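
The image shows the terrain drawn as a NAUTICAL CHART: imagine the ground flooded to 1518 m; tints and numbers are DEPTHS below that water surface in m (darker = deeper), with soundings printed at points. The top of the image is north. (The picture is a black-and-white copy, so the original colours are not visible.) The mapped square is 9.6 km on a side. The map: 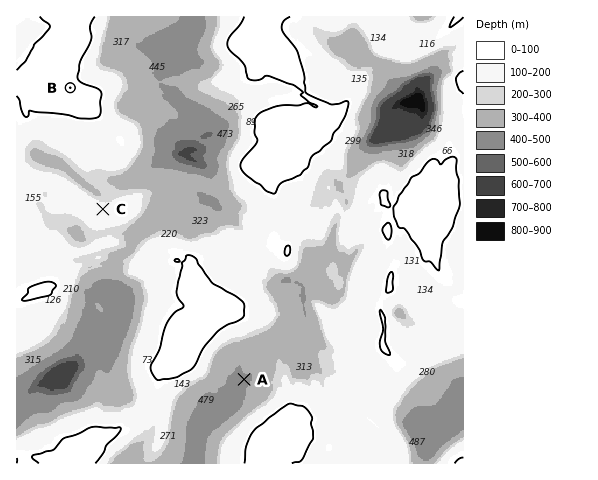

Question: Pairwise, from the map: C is higher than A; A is lower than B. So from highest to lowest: B C A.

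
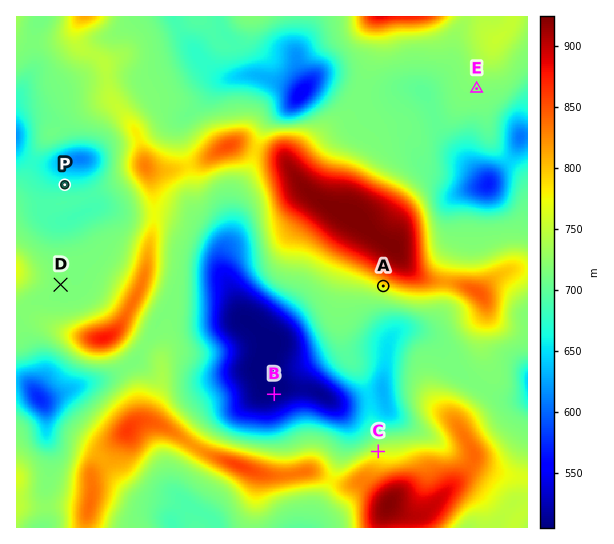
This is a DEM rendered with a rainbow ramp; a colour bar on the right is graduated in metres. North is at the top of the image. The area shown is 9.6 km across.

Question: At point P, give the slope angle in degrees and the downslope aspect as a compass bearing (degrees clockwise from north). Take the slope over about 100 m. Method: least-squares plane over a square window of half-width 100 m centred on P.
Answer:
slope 6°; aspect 3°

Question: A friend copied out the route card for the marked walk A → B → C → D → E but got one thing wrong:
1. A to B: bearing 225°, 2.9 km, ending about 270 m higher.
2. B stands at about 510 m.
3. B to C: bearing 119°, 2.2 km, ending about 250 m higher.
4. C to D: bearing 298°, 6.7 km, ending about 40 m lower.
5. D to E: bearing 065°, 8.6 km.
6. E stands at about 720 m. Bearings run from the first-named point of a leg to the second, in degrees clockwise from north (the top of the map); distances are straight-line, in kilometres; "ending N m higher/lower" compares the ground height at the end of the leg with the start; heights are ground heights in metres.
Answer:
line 1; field sense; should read lower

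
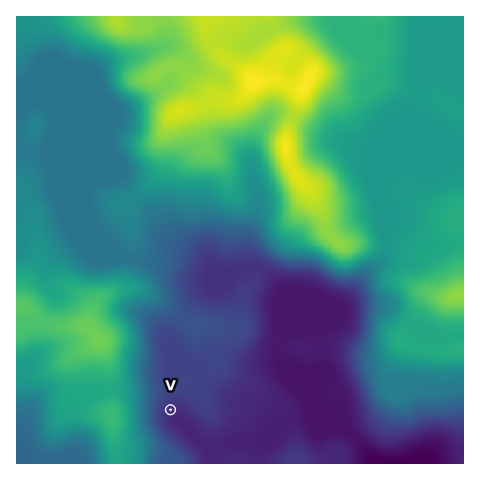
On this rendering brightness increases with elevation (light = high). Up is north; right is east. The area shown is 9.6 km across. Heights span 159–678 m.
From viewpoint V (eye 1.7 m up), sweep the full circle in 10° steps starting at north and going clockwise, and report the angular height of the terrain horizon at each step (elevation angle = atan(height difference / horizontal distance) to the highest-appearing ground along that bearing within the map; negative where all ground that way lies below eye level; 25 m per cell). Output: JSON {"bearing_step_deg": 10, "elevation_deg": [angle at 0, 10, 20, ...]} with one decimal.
{"bearing_step_deg": 10, "elevation_deg": [5.1, 4.5, 3.9, 4.3, 4.0, 3.2, 2.9, 3.0, 2.4, 1.9, 1.3, 0.5, -0.4, -0.4, -0.8, 0.0, 2.0, 3.4, 4.1, 5.3, 6.9, 8.6, 10.2, 11.1, 11.9, 13.0, 13.8, 13.7, 12.9, 12.1, 11.1, 9.9, 9.2, 7.2, 6.3, 5.7]}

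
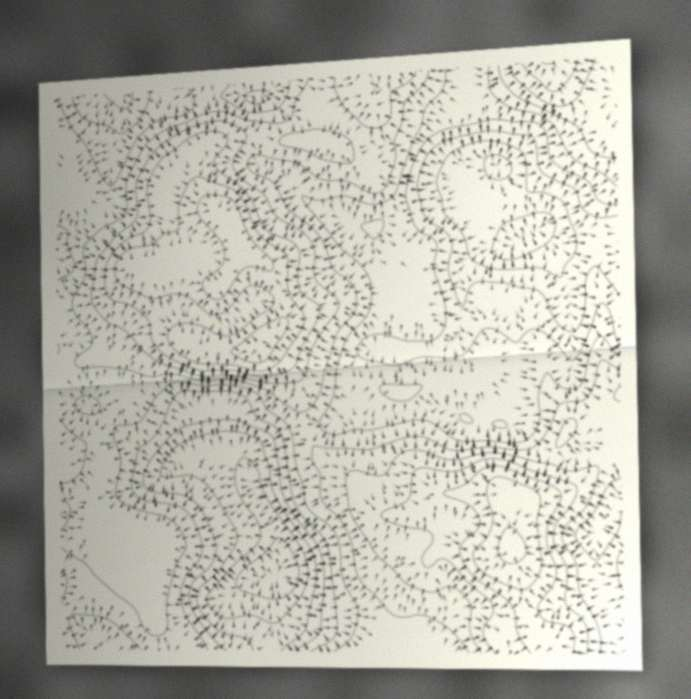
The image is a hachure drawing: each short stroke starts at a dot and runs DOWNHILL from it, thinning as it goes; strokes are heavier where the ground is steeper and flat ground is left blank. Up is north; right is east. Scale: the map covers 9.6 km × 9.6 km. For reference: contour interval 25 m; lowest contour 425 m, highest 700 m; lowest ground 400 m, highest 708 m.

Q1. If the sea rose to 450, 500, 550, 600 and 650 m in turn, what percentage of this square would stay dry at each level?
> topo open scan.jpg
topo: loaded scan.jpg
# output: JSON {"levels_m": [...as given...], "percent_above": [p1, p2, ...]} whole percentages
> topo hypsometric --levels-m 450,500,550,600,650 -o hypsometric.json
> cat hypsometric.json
{"levels_m": [450, 500, 550, 600, 650], "percent_above": [97, 85, 58, 26, 10]}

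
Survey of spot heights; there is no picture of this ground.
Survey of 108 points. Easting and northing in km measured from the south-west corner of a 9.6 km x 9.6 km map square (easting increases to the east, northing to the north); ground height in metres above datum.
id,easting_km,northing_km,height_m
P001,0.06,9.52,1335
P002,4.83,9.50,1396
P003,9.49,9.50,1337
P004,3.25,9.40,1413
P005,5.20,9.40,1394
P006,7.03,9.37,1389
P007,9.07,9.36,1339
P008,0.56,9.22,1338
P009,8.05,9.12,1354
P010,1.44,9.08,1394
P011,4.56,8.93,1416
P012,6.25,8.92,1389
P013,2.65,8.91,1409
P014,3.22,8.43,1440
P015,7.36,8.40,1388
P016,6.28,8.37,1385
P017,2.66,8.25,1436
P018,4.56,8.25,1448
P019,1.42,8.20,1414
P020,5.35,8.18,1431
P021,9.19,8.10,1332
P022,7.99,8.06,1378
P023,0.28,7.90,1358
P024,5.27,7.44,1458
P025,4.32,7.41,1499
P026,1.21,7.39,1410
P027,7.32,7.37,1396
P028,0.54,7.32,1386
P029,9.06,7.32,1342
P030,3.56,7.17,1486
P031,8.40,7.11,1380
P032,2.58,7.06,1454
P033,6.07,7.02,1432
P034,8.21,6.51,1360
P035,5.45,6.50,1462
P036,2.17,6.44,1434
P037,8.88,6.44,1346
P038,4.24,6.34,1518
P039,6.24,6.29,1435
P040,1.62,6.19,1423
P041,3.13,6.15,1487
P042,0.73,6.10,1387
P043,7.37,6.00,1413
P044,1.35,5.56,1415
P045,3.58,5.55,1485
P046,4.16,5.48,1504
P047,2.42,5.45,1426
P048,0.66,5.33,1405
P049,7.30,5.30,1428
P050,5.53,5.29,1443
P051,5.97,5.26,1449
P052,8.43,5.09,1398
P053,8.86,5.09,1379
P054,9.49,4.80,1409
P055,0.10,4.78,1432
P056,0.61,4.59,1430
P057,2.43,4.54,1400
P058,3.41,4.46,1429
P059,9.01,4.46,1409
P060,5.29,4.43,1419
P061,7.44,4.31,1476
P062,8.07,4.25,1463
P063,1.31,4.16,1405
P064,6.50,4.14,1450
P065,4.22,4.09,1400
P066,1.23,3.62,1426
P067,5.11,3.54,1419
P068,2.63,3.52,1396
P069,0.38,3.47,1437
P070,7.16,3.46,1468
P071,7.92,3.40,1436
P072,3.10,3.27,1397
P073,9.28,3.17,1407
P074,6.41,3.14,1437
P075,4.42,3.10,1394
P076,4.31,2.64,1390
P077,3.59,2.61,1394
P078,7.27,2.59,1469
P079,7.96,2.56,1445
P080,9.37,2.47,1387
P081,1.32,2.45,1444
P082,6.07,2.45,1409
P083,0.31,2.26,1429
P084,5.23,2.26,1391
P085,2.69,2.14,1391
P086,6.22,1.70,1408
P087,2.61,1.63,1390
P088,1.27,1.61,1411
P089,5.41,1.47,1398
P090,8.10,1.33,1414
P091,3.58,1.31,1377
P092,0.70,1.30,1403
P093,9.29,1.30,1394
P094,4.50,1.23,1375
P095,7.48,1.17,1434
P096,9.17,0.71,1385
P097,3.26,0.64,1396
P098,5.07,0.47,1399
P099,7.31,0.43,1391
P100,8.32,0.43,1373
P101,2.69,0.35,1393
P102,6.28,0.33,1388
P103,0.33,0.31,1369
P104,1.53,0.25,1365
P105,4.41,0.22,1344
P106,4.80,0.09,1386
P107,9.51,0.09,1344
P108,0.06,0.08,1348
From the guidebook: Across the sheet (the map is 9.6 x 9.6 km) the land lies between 1320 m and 1520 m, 1410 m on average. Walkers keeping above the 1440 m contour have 18.9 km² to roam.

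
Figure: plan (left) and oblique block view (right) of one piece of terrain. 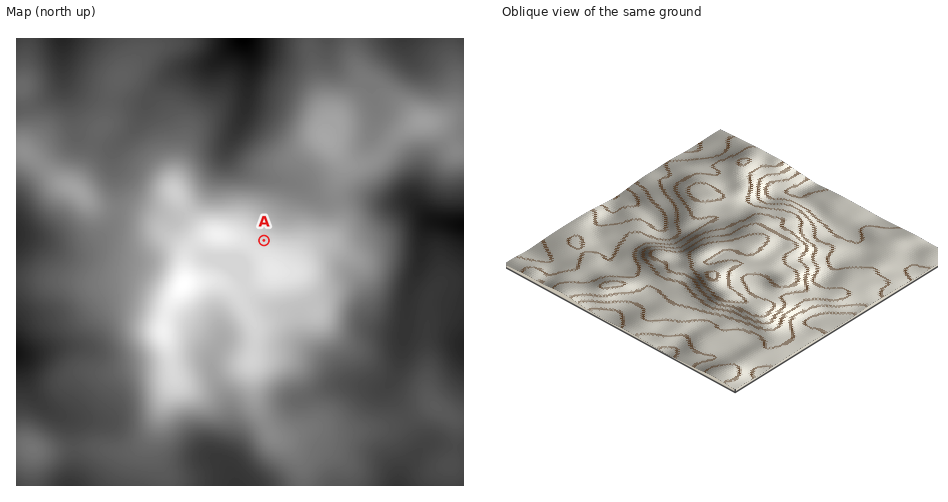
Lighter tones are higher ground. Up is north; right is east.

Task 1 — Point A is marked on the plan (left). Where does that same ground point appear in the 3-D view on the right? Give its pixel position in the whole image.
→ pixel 728 241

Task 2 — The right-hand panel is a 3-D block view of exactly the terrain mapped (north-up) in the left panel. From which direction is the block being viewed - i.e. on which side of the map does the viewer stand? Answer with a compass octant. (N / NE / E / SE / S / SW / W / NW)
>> SW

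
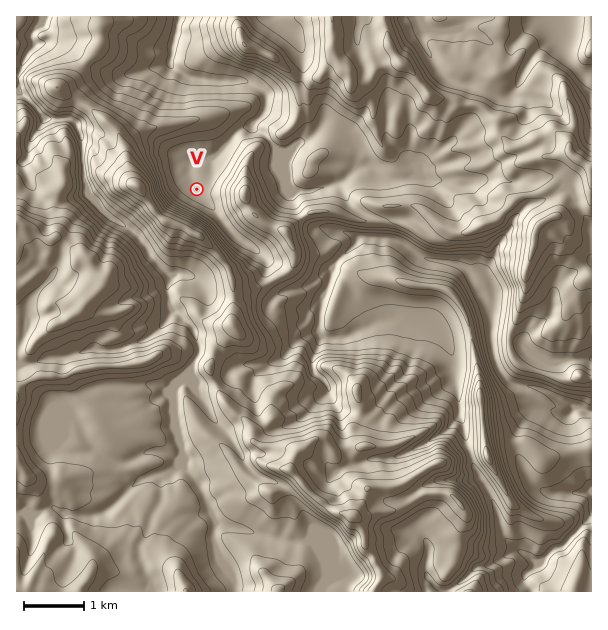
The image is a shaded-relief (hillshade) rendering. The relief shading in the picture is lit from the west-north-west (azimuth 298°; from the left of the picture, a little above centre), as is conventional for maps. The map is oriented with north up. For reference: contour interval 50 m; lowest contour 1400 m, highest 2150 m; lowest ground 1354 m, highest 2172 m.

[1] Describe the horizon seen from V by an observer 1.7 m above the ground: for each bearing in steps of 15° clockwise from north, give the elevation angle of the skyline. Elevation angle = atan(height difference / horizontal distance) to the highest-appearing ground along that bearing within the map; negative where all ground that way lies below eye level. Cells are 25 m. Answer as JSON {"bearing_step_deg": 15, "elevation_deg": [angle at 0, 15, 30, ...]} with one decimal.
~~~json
{"bearing_step_deg": 15, "elevation_deg": [5.9, 6.3, 6.5, 5.3, 8.8, 15.0, 20.2, 19.1, 13.5, 5.6, 10.5, 25.6, 33.9, 37.1, 37.2, 35.5, 32.9, 32.1, 31.4, 25.1, 15.4, 9.1, 7.6, 6.8]}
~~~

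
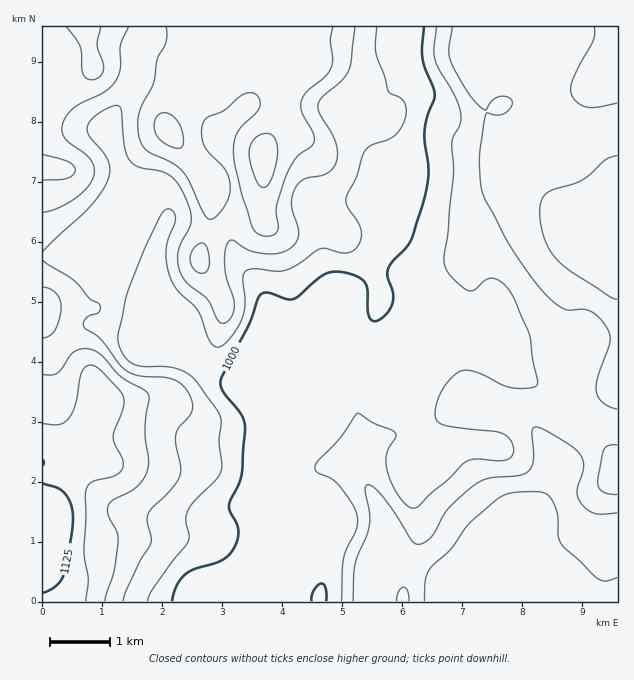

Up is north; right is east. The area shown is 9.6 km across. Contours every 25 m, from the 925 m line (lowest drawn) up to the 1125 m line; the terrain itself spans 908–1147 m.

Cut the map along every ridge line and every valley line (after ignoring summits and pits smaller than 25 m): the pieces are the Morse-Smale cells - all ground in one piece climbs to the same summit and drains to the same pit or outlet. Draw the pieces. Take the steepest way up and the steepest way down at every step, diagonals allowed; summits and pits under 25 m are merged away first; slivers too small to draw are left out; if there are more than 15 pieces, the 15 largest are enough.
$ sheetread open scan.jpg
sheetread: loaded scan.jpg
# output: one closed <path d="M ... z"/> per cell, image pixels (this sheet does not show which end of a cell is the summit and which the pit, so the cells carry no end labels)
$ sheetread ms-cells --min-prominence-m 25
<path d="M152 203l-16 0-8 3-22 20-14 18-13 8-12 4-25 0 1 346 575-1 0-130-3-11-7-12-15-14-27-20-22-25-30-20-7-12-1-12-9-25-51-4-13-14-23-8-21 0-9 5-5-20-6-12-12-17-18-18-11-18-3-2-4 2 3 48 4 15 11 21 5 42 13 38 0 22-16-11-10-5-20 0-9 5-37 0-17-7-25-4-21-13-22-23-20-44-7-21 0-9 5-24 10-27-7-9z"/><path d="M617 26l-75 0 0 58-3 6-16-8-14-4-45-19-16 5-26 13-22 6-20 18-16 10 4 18 16 39 8 24-16 6-29 5-20 8 12 21 18 18 12 17 6 12 5 20 9-5 21 0 23 8 13 14 51 4 9 25 1 12 7 12 30 20 22 25 27 20 19 20 5 16z"/><path d="M317 26l-172 0-10 22 0 30-3 9-21 31 1 29 12 31 5 17 0 9 28 0 8 7 3 6-10 27-5 33 24 60 19 23 15 12 16 8 21 2 17 7 37 0 9-5 20 0 10 5 15 12 1-23-13-38-5-42-11-21-4-15-3-48 6-3-6-18-6-33-7-13-10-10-8-3-10 0-14 11 14-22 4-32 2-6 9-8 10-6 7-8z"/><path d="M541 26l-222 0-7 37-7 8-10 6-9 8-2 6-4 32-12 18 12-7 10 0 8 3 10 10 10 22 3 24 5 17 21-7 29-5 13-4 3-4-23-57-5-22 16-10 20-18 22-6 26-13 13-5 48 19 14 4 16 8 3-6z"/><path d="M143 26l-101 1 1 229 24 0 18-6 37-40 8-5-6-27-12-31-1-29 21-31 3-9 0-30 7-14z"/>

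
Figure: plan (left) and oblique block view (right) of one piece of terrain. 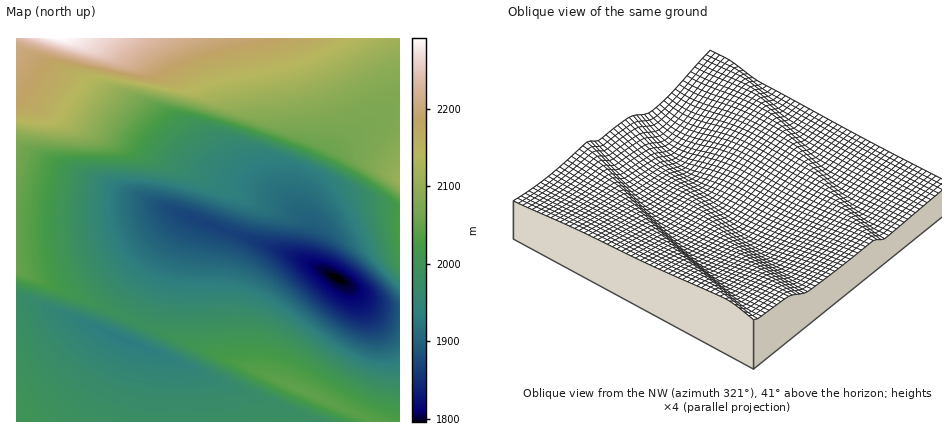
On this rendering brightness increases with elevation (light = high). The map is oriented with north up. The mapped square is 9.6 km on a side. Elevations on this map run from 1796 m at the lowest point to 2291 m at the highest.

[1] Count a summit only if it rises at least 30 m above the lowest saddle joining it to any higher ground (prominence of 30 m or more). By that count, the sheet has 1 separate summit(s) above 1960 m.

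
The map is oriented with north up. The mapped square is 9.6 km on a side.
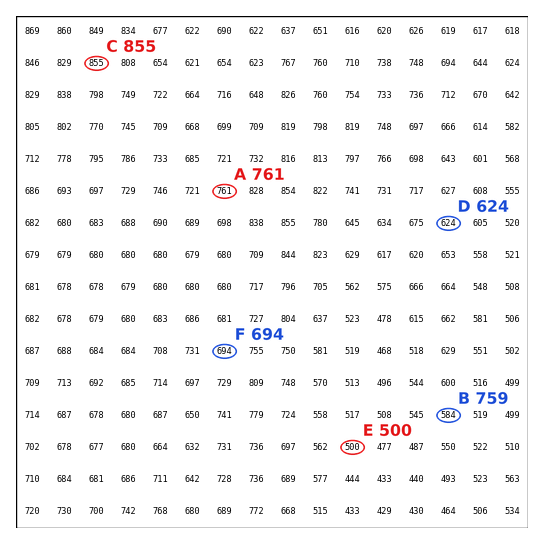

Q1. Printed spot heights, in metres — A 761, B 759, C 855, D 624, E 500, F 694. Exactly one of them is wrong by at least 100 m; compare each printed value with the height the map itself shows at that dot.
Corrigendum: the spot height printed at B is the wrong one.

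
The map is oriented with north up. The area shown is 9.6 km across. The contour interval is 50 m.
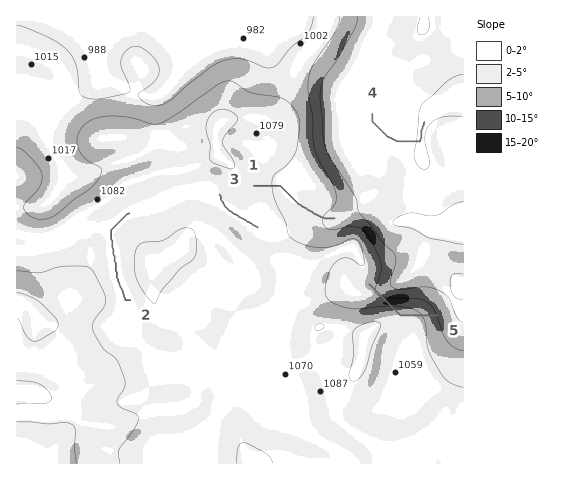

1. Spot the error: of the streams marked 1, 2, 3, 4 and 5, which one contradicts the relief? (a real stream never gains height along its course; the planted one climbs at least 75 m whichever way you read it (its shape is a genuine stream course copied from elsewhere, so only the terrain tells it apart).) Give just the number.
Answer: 5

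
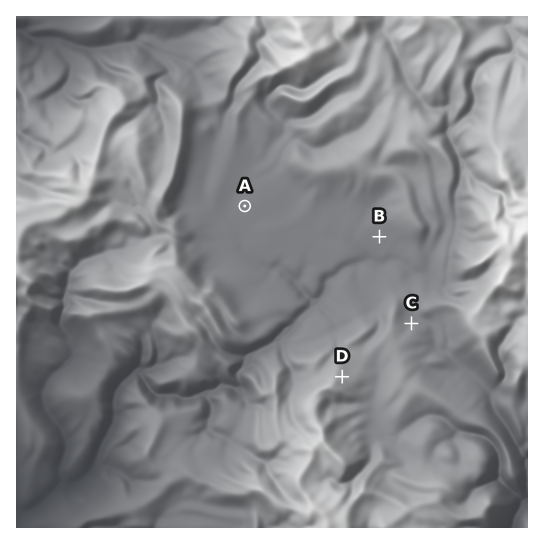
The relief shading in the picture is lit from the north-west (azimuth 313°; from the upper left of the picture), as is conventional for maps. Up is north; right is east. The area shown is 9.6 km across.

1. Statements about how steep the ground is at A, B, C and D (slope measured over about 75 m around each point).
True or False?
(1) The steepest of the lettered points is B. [False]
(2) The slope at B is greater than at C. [False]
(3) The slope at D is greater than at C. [True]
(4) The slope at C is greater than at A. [True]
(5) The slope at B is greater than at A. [True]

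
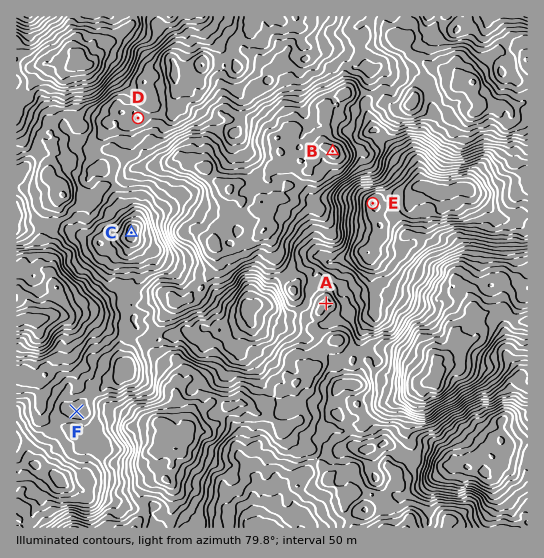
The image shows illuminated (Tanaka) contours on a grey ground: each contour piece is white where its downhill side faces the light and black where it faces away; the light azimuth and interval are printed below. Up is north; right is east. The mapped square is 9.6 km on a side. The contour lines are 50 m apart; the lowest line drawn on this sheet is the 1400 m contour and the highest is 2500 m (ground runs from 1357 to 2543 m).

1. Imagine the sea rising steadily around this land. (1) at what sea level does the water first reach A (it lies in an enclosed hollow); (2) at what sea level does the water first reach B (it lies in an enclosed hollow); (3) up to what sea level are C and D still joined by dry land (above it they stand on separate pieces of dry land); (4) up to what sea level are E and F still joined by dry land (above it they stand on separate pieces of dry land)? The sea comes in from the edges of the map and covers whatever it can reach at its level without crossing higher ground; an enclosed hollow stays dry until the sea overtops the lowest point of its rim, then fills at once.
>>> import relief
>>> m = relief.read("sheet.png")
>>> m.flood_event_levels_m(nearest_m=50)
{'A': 1950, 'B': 1850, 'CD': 2050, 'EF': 2000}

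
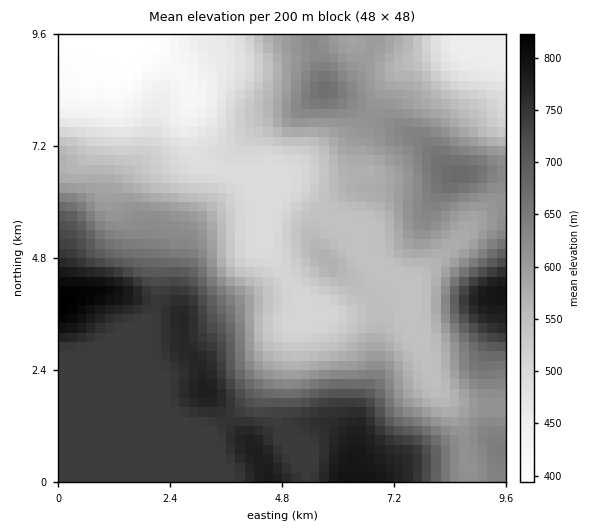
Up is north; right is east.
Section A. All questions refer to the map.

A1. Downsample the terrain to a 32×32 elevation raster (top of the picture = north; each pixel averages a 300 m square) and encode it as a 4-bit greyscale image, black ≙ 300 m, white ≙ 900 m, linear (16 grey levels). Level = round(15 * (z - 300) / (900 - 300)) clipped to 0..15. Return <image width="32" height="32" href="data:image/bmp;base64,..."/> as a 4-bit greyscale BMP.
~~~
<image width="32" height="32" href="data:image/bmp;base64,Qk12AgAAAAAAAHYAAAAoAAAAIAAAACAAAAABAAQAAAAAAAACAAATCwAAEwsAABAAAAAAAAAAAAAAABEREQAiIiIAMzMzAERERABVVVUAZmZmAHd3dwCIiIgAmZmZAKqqqgC7u7sAzMzMAN3d3QDu7u4A////ALu7u7u7u7vMu7zMzMupiIi7u7u7u7u8zLu8zMzLqYiJu7u7u7u7vMu7vMzMu6mIibu7u7u7u8zLu7zMy6qYiIi7u7u7u7u7u7u7zLqZh3iIu7u7u7vMu6qru7u5h3d3iLu7u7u8zLqZmaqqqYdmeIi7u7u7vMupiIiImZh3Z3iZu7u7u7zLqHd3d3iIdmeJmbu7u7vMu6h2ZmZ3d3ZniarMu7u7y7qYZlVWZndmZ4q73Mu7u8y6mGVVVWZmZmibzN3MzLvLuphmVVVmZmZoq8zd3cy7u6mHZlVWZmZmaKvM3MzLqrqYdmVVZmZmZmeavMu7qqqph2VVVnd2ZmZ3iau7qZmZmIdlVVZ3ZmZ3d3iZuqmIiIiHZVVmZmZmeId3iKqYiIiId2VVVmZmZ3iId3ipiIiId3ZVVVZmZnd4iIeIiId3d2ZmVVVVZnd3iJmYiHd3dmZVVVVVVWZ3d3iZmZh3ZmZlVVVVVVVmd3eImZmYdmZmZVVVVVVVZ3d4iJmYiGVVVVVERVVmZnd4iIiYh3ZERERERERWZ3h4iIiIiHdmMzM0RDNEVmeIiIiIh3d2ZTMzM0QzNFZniJmYh3d2ZlUzMzMzMzRFZ4iZiHd3ZlVUMiIiMzNERWd4mYh3dmVERCIiIiMzREVneIiHd3ZUREQiIiIjNERFZ4iId3d2VERE"/>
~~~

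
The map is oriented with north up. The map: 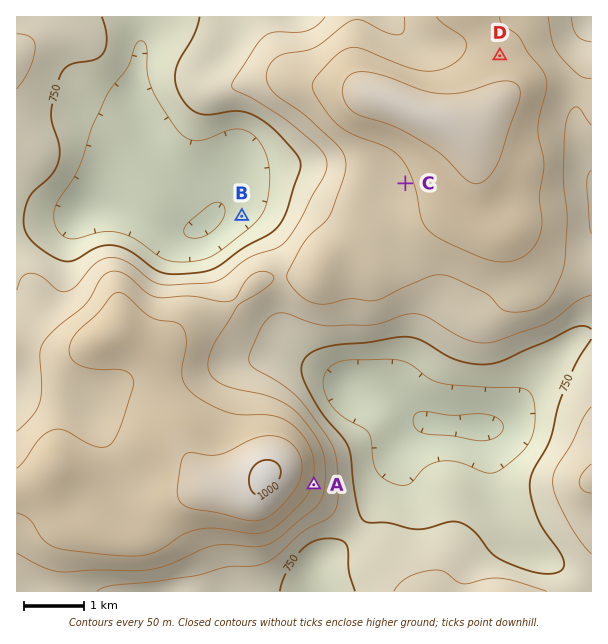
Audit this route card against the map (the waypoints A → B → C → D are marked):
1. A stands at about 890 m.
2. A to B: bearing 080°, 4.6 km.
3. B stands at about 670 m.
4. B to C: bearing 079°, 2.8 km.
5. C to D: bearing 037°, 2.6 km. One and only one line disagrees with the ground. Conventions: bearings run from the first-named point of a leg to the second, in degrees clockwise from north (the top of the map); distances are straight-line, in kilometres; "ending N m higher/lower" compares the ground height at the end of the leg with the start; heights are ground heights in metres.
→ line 2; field bearing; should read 345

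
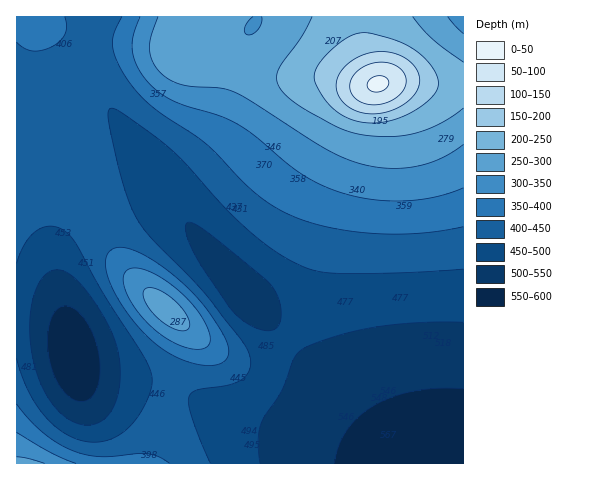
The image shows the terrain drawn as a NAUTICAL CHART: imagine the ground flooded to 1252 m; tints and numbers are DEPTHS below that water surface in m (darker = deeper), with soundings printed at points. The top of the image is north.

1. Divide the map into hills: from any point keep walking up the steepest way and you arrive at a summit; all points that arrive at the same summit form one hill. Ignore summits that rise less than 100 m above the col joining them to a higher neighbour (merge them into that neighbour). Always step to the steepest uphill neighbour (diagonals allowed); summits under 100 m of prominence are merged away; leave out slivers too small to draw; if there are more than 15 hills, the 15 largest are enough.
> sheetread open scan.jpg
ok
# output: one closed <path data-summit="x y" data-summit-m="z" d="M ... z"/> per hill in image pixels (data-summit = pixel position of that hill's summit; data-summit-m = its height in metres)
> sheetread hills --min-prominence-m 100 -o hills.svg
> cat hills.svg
<path data-summit="378 84" data-summit-m="1212" d="M463 16l-446 0-1 299 23 2 16 5 11 10 3 6-13-66 1-21 7-16 12-13 12-6 56-22 18-2 10 9 33 47 36 44 60 61 56 65 29 28 24 18 53 0z"/><path data-summit="166 309" data-summit-m="974" d="M162 192l-18 2-56 22-12 6-16 19-4 16 0 15 21 97 5 5 16 6 42 4 31 5 77 32 86 25 43 17 32 1-23-18-29-28-56-65-60-61-36-44-33-47z"/><path data-summit="21 463" data-summit-m="966" d="M29 316l-13 0 1 148 364-1-47-17-86-25-77-32-82-11-7-4-6-7-6-28-4-7-11-10z"/>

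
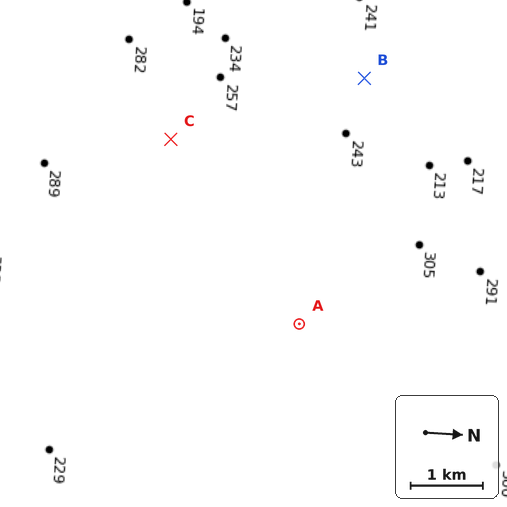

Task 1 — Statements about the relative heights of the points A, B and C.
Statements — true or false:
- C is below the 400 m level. true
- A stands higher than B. true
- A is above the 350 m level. false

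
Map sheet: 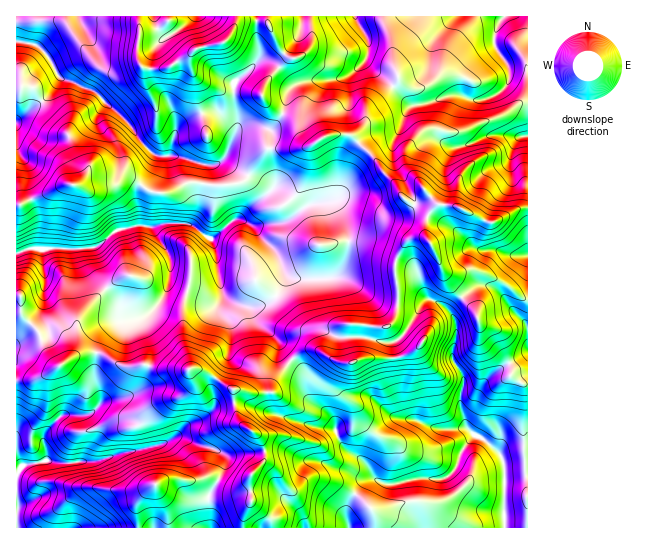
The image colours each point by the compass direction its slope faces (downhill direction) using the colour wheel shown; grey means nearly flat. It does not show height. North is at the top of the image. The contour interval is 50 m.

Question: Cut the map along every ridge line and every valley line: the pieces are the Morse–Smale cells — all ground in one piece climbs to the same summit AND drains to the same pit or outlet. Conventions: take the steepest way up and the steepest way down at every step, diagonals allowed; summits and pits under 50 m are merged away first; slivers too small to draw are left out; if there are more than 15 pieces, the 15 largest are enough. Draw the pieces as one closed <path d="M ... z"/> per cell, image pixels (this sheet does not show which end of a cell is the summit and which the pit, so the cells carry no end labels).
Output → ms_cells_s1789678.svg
<path d="M350 135l-20 0-21 12-12 2-30-1-12 14-7 13 14 8 7 8-58 48-6-3-12-11-22-2-16 4-18-2-18 4-20 16-12 3 0 13 4 10 25 28 5 14 5 4 7 2-12 2-10 6-12 14-3 12 9 2 20 12 12 0 8-3 14 5 36-1 16 7 22 14 8 0 10 4 20-1 5-14 15-19-15-21-20-17-8-14 18-3 13-11 5-11-1-11 12 8 35 0 7-3 4-6 7-19 0-20-12-25-3-3-8-1 9-2 7-10 7-35 9-12 0-2z"/><path d="M291 360l-15 18-5 14-20 1-10-4-8 1 0 11 4 17 8 9 15 11 4 8 1 12-23 27-12 2-12-6-10 16 21 0 20-4 3 8-8 14-1 13 64 0 1-6-3-7-12-22-5-6 6 2 17-12 23 4 23 14 16 16 4 17 151-1 0-142-10-4-7-6 1-6-2-5-5 1-15 11-9 11-6 22-8 10 0 8 8 8-14 16-6 19-6 6-6 3-28 0-18 5-12 0-12-7-12-18-18-13-6-9-4-18-4-6-20-14-2-6 0-15-6-9z"/><path d="M462 297l-11 12-1 3-9-8-12-5-3 1-18 29-13 12-10 2-19-6-17 0 4 26-16-2-20-12-14 2-11 8 9 10 6 9 0 15 2 6 20 14 4 6 4 18 6 9 18 13 12 18 12 7 12 0 18-5 28 0 6-3 6-6 6-19 14-16-8-8 0-8 8-10 6-22 9-11 19-13-10-18-4-14-16-9-4-12z"/><path d="M101 353l-5 1-1 9 0 19 5 13 0 8-9 10-4 2-24 0-14 12-6 12 6 22 48 0 22-8 40-8 15-8 9 0 12 7 20 5 9 6 0 14-7 12 13 6 12-2 21-22 2-5-1-12-7-11-18-14-4-12-2-19-2-2-30-19-42 0-14-5-8 3-12 0z"/><path d="M138 16l-121 0-1 25 21 4 11 12 11 20 36 15 37 35 7 12 15 16 4 1 11 0 7-27 10-9 15-7 12-2 5 1 17 15 0 6 6-6 4-2 12 0 13 4 7-6 6-9-10-5-12-14-10-3-25 0-27-12-7-9-3-9 1-7-23 13-24 0-6-10 0-13 3-10z"/><path d="M358 143l-10 12-9 40-5 5-9 2 8 1 3 3 12 25 0 20-4 14-5 9-9 5-35 0 4 4 10 38 6 6 23 10 10 0 2-13 37 3 5-4 4-8 3-17-4-25 1-14 7-13 7-7 17-1-2-16 6-11-24-10-7-7-4-9-15-15-8-13z"/><path d="M250 176l-9 7-14 2-40-2-20 10-18-2-18-12-9 0-7 5-24 5-25-5-50 22 0 47 15-5 62 0 6-3 20-16 18-4 18 2 16-4 22 2 12 11 6 3 58-48-7-8z"/><path d="M183 437l-9 0-15 8-40 8-22 8-42 2-9-3-23 5-7 8 0 54 122 1-2-18 1-7 3-5 15-14 12-5 31 1 15-3 6 2 6-16-1-8-9-6-20-5z"/><path d="M503 16l-118 0-1 7 8 22 1 20 6 13-4 7-28 25-4 17-6 6-6 2 8 8 12-8 24-3 6-6 6-15 6-6 17-2 23-8 6 0 12 5 12 0 18-8 8-13 0-10-14-23 0-12z"/><path d="M527 103l-9 1-13 11-40 16-42 0-18 20 2 18 30 35 21 3 32 16 29-15 8 0z"/><path d="M61 77l-18 25 21 23 13 36 10 9-3 8-7 7 14 4 24-5 7-5 9 0 18 12 18 2 20-10 40 2 14-2 7-6-23-16-11 4-8 0-28-9-24-1-15-16-7-12-37-35z"/><path d="M527 16l-22 0-9 14-1 16 14 23-1 14-7 9-18 8-12 0-12-5-6 0-23 8-17 2-6 6-9 20-27 4-12 8 14 14 8 13 15 15 4 9 11 10 16 7 10-6-32-39 0-15 3-5 15-15 42 0 40-16 13-11 10-2z"/><path d="M39 335l-10 2-13 8 1 127 6-7 18-2 6-4-4-20 6-12 12-11 26-1 4-2 9-10 0-8-5-13 1-28-2-2-13 1-20 12-4 0-10-12z"/><path d="M383 16l-28 1 13 22 0 16-13 16-14 8-38 2-9 4-5 5-6 24 6 2 8 7 4 12 8 9 5 0 16-9 27-2 8-11 2-12 29-27 3-6-6-12-2-27-6-11z"/><path d="M86 248l-37 0-6 2 0 16 2 9-2 42 4 12-7 5 0 3 7 16 10 12 4 0 20-12 14 0 4-12 12-14 10-6 12-2-7-2-5-4-5-14-25-28-4-10z"/>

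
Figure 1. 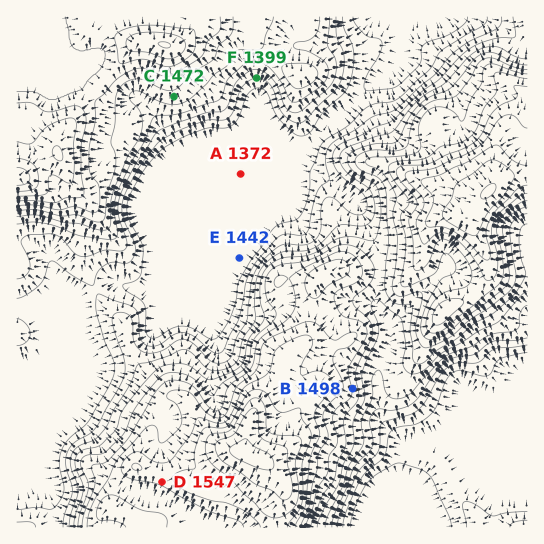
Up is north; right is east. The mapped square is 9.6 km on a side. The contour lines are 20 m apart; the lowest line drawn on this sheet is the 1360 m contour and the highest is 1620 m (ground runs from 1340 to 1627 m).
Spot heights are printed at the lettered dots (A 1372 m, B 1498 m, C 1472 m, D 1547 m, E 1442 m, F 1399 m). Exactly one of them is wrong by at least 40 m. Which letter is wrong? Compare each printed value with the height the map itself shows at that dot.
E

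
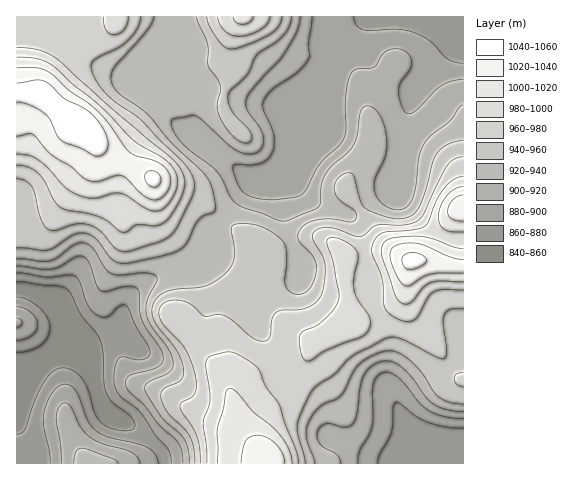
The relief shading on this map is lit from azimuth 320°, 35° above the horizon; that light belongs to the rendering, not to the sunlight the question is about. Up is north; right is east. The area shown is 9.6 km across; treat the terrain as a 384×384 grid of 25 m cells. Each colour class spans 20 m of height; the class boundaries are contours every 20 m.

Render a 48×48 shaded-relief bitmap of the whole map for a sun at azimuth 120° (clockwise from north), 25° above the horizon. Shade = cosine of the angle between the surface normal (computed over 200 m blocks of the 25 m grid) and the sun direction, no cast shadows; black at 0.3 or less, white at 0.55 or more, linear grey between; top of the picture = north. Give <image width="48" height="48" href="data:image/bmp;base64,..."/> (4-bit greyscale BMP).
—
<image width="48" height="48" href="data:image/bmp;base64,Qk32BAAAAAAAAHYAAAAoAAAAMAAAADAAAAABAAQAAAAAAIAEAAATCwAAEwsAABAAAAAAAAAAAAAAABEREQAiIiIAMzMzAERERABVVVUAZmZmAHd3dwCIiIgAmZmZAKqqqgC7u7sAzMzMAN3d3QDu7u4A////AHdlRFZ3Z4mYYxAkVlVorMuYiaqZiId3d3dlRFZ2ZniHYxEkVlZorMuYiaqpiIh3d2ZVVWd2ZmZ3ZDI0ZmZ4q8uYiKqpmIiIiGZVVomHZlVWZUNFZmZ4q8uoiJqqmIiIiWVEV5qYd2VFZlVEVneIm8ypiaqpmIiJmmVEV6qYd2VEVmVEV4iImrupmaqpiHeImmVDV6qXZmVEVmVEV4iIiaupmqqph2ZomXZDR5qGVWVUVVVFZ4iIiJqpqruphlVniHdURol1RFVERVRFZ4iIiImqq7updlVWd3dlVohkNFRERERWd4iIh4maq8y5dmZmd4d2Z3dkRVVDM0RWd3iId3iZq8y6h2Z3d5iHd3dlVmZUM0Vmd3d3dniJq7zKh3d3d6qph3dlZ3ZURGZmd3d2ZmeImqu6mHiIh7u6h3dmd3VEVndmeId2Zmd3iZqqmIiIh6u6h3d3h2Q0aIh2eIdmZmZneImZiJmYh5mph3Z4h1IjaJh3eIdmZmZmZ4iIiJqYh3iYd2V5mEESV4h3eHdmZlVVZ4h3eKupiHeHdlV5qFISRnd3d3d3dlRFZ4h1aLy5mXiIh1VoqXUzRWZmd3d3h2Q0Z4hlV7y6qZmamGVnmpdlVmZlZ3iIiHU0aIhkR6y6qqmrunZWiamHd3dlVneJmHYzaJhkRpu6maqry5ZVeaqZiId2VWeJmHZDWJhTNYmYh5mazKdVeaqqmZh3ZWZ5mHZEaJdDNGeHdoiKvLhlaKqqqqmHZmZ4iGVVZ3UyM1Z3d3d4q7l2aJmaqqmHZmZ3dlRFZ2QzMzRniHd3mqmHeIiau6mHdmZ3ZUNFZlREMiJGiXZniZmIiIiazLmId2Z3ZURFZmZmUyETZ2ZmeImZiHeb3bqYiHZnZlVVZ3iHZCAANXZVZ4iZmHeb3cqZmHd3dmVFaImYdjEAEnZVZ3iZmGaL3cqaqYd3d2REaJqYdkIREodmZ3iZmGZ6zbqZqYd3d3UzV5qph1MyM4hmd3eJmGVou6mZmYiHd3ZDRomph1Q0RZh3d3eJmHZompiIiJqod3dTNGiql2REVZh3eIeJmYd4mZh3d5q6h3d1M1eal2VEVYh2d4iZqYiJmZh3Z5q6h3d3U0aJl2VVVYh2Z3iaqYiZmZh2Z4qph3d3dEaJmGVVVoh2ZniamYmZmYhmZ4mZh3d3dUaJmGZmZoh3ZniZmIiIiIdmeJmYd3d3dVaJmHZmZoh3d3iZiIiHeIdmiaqYd3d3dVaIiHZmZnd4iIiZmId3d4dmiruph3d3dlZ4iHdlVmZ4mYiZmId3Zoh2ebu6mHd3dmd4iIdmVVVnmYiaqYd3dmd3eau6qYd3dmd3iIh2ZlVniIiau4d3d1ZneJqqqZiHd3d3eIiHdlVniIiavKh3d2VWeaqqqpiIh3d3eIiId1Znd3eJrNqHd3VGeau7u5h4iHZmd4iIiGZ3d3d4nN2od3VFebvMzLl3iHZmZ3eIiHd3d3dnis3Jh2VFaKvMzMqHiIdmZnd3d3d3d3dmerzKl2RFZ5vM3cqIiId2Z3d3dw=="/>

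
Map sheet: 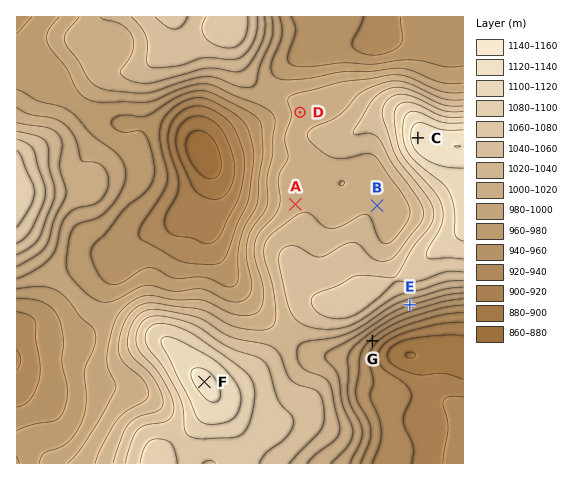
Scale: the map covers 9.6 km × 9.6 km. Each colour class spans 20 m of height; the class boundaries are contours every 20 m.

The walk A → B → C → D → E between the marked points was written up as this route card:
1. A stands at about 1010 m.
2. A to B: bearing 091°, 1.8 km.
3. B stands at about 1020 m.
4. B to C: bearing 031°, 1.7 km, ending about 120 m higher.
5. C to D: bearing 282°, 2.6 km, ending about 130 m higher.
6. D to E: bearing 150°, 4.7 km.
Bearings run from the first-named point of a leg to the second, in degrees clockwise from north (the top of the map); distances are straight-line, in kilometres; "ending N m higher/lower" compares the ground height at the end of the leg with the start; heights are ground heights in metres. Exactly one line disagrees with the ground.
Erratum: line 5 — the sense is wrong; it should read lower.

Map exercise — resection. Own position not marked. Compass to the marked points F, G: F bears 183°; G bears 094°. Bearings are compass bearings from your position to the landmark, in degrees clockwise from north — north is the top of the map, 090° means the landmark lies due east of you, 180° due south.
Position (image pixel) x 207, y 329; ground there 1055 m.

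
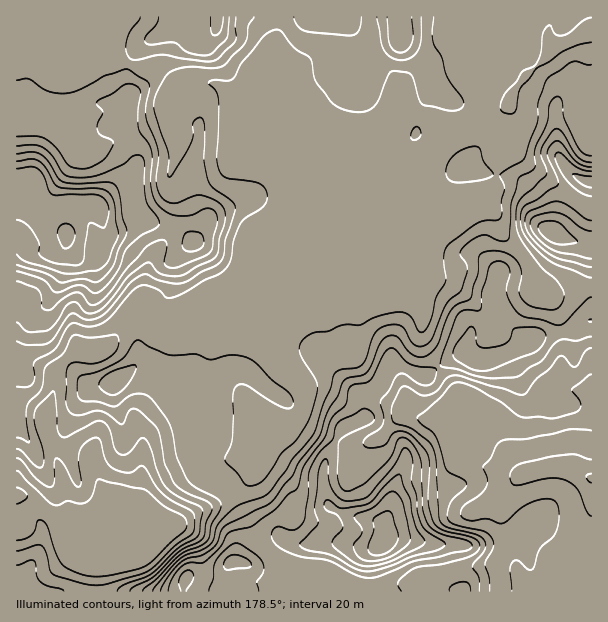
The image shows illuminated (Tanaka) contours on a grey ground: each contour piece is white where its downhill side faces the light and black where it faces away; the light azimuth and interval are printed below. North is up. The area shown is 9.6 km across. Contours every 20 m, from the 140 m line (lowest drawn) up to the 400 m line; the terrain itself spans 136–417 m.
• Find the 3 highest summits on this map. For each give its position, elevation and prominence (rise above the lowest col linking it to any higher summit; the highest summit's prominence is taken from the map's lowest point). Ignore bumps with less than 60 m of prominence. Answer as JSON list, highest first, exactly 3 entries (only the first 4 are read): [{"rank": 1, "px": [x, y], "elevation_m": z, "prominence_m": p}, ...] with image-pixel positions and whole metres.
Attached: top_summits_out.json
[{"rank": 1, "px": [381, 543], "elevation_m": 417, "prominence_m": 281}, {"rank": 2, "px": [66, 234], "elevation_m": 406, "prominence_m": 171}, {"rank": 3, "px": [552, 233], "elevation_m": 371, "prominence_m": 75}]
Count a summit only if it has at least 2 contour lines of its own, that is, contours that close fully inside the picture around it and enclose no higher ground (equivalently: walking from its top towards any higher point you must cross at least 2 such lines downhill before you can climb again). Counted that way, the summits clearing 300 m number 1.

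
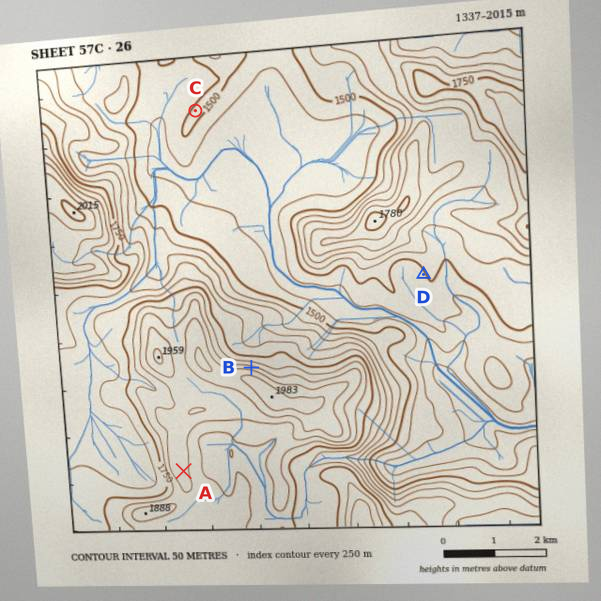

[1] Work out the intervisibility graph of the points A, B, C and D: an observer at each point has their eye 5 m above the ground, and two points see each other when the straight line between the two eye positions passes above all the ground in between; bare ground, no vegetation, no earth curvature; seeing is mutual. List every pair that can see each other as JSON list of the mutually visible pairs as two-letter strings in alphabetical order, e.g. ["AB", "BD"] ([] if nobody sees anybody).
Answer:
["BC", "BD"]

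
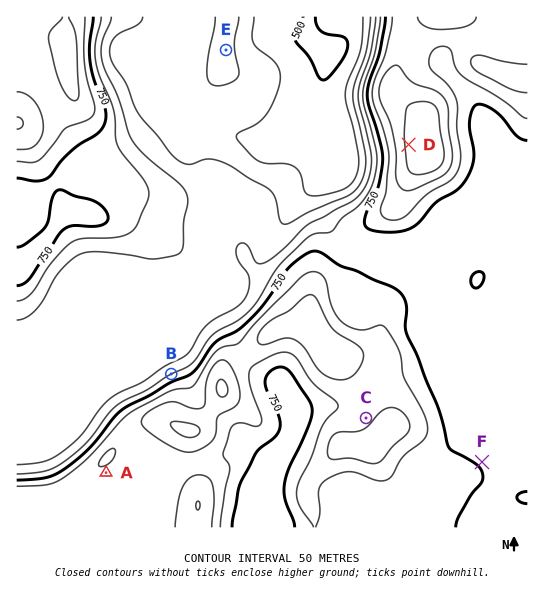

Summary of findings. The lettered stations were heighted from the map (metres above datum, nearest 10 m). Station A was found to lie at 840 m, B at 700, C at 830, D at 920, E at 620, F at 750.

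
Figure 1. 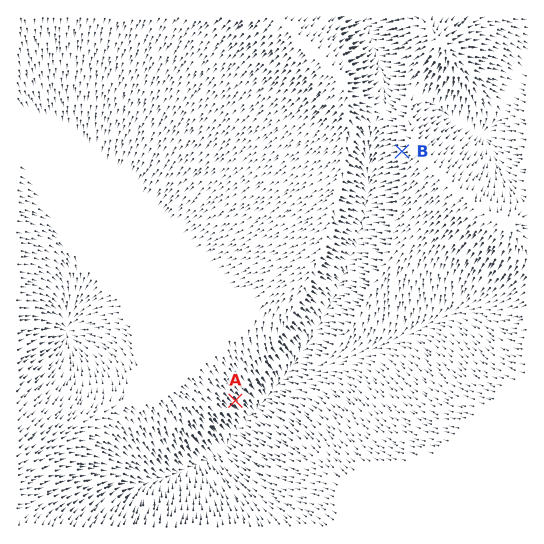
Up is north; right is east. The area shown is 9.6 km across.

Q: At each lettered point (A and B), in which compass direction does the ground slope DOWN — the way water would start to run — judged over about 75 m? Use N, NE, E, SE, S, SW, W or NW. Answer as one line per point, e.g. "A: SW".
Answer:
A: SE
B: W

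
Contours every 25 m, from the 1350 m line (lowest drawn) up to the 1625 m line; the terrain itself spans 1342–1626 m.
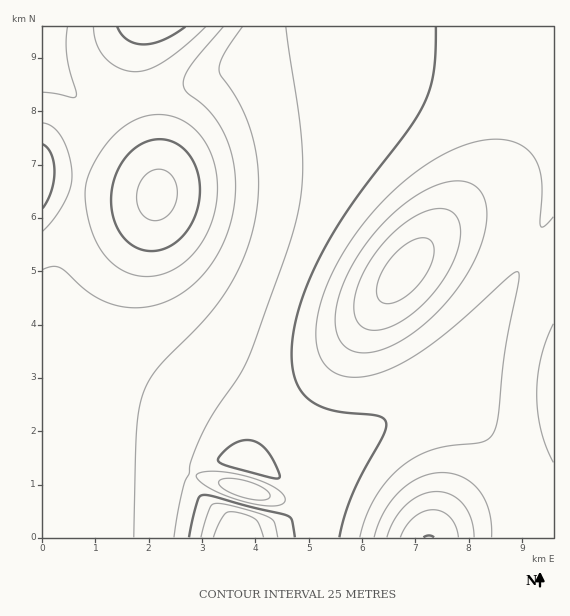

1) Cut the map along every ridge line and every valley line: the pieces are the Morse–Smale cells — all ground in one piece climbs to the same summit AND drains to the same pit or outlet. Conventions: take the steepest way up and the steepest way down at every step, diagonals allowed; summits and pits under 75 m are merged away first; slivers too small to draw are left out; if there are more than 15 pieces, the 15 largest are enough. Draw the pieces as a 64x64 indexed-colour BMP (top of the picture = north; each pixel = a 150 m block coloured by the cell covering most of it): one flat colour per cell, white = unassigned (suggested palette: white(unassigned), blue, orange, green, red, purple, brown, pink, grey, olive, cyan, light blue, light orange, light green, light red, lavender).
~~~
<image width="64" height="64" href="data:image/bmp;base64,Qk12CAAAAAAAAHYAAAAoAAAAQAAAAEAAAAABAAQAAAAAAAAIAAATCwAAEwsAABAAAAAAAAAA////ALR3HwAOf/8ALKAsACgn1gC9Z5QAS1aMAMJ34wB/f38AIr28AM++FwDox64AeLv/AIrfmACWmP8A1bDFADMzMzMzMzMzMzMzMzMzMzMzIiIiIiIiIiIiIiIiIiIiMzMzMzMzMzMzMzMzMzMzMzMiIiIiIiIiIiIiIiIiIiIzMzMzMzMzMzMzMzMzMzMzMyIiIiIiIiIiIiIiIiIiIjMzMzMzMzMzMzMzMzMzMzMzIiIiIiIiIiIiIiIiIiIiMzMzMzMzMzMzMzMzMzMzMzMiIiIiIiIiIiIiIiIiIiIzMzMzMzMzMzMzMzMzMiIiIiIiIiIiIiIiIiIiIiIiIjMzMzMzMzMzMzMzMyIiIiIiIiIiIiIiIiIiIiIiIiIiMzMzMzMzMzMzMyIiIiIiIiIiIiIiIiIiIiIiIiIiIiIzMzMzMzMzMzIiIiIiIiIiIiIiIiIiIiIiIiIiIiIiIiIiIiIiIiIiIiIiIiIiIiIiEiIiIiIiIiIiIiIiIiIiIiIiIiIiIiIiIiIiIiIiIiERIiIiIiIiIiIiIiIiIiIiIiIiIiIiIiIiIiIiIiIiIRERIiIiIiIiIiIiIiIiIiIiIiIiIiIiIiIiIiIiIiIRERESIiIiIiIiIiIiIiIiIiIiIiIiIiIiIiIiIiIiIRERERESIiIiIiIiIiIiIiIiIiIiIiIiIiIiIiIiIiIRERERERESIiIiIiIiIiIiIiIiIiIiIiIiIiIiIiIiIREREREREREiIiIiIiIiIiIiIiIiIiIiIiIiIiIiIiIREREREREREREiIiIiIiIiIiIiIiIiIiIiIiIiIiIiIREREREREREREREiIiIiIiIiIiIiIiIiIiIiIiIiIiIRERERERERERERERIiIiIiIiIiIiIiIiIiIiIiIiIiERERERERERERERERESIiIiIiIiIiIiIiIiIiIiIiIiEREREREREREREREREREiIiIiIiIiIiIiIiIiIiIiIhERERERERERERERERERERIiIiIiIiIiIiIiIiIiIiIRERERERERERERERERERERESIiIiIiIiIiIiIiIiIiIRERERERERERERERERERERERIiIiIiIiIiIiIiIiIiIRERERERERERERERERERERERESIiIiIiIiIiIiIiIiIREREREREREREREREREREREREREiIiIiIiIiIiIiIiIhERERERERERERERERERERERERESIiIiIiIiIiIiIiIhEREREREREREREREREREREREREREiIiIiIiIiIiIiIiERERERERERERERERERERERERERERIiIiIiIiIiIiIiEREREREREREREREREREREREREREREiIiIiIiIiIiIiIRERERERERERERERERERERERERERERIiIiIiIiIiIiIhEREREREREREREREREREREREREREREiIiIiIiIiIiIiERERERERERERERERERERERERERERERIiIiIiIiIiIiIRERERERERERERERERERERERERERERESIiIiIiIiIiIhERERERERERERERERERERERERERERERIiIiIiIiIiIiERERERERERERERERERERERERERERERESIiIiIiIiIiIRERERERERERERERERERERERERERERERIiIiIiIiIiIhERERERERERERERERERERERERERERERESIiIiIiIiIiERERERERERERERERERERERERERERERERIiIiIiIiIiIRERERERERERERERERERERERERERERERESIiIiIiIiIhERERERERERERERERERERERERERERERERIiIiIiIiIiEREREREREREREREREREREREREREREREREiIiIiIiIiIRERERERERERERERERERERERERERERERERIiIiIiIiIhEREREREREREREREREREREREREREREREREiIiIiIiIiERERERERERERERERERERERERERERERERESIiIiIiIiIRERERERERERERERERERERERERERERERERIiIiIiIiIhEREREREREREREREREREREREREREREREREiIiIiIiIiERERERERERERERERERERERERERERERERESIiIiIiIiIRERERERERERERERERERERERERERERERERIiIiIiIiIhEREREREREREREREREREREREREREREREREiIiIiIiIiERERERERERERERERERERERERERERERERESIiIiIiIiERERERERERERERERERERERERERERERERERIiIiIiIiIREREREREREREREREREREREREREREREREREiIiIiIiIhERERERERERERERERERERERERERERERERESIiIiIiIiERERERERERERERERERERERERERERERERERIiIiIiIiEREREREREREREREREREREREREREREREREREiIiIiIiIRERERERERERERERERERERERERERERERERESIiIiIiIhERERERERERERERERERERERERERERERERERIiIiIiIiEREREREREREREREREREREREREREREREREREiIiIiIiIRERERERERERERERERERERERERERERERERESIiIiIiIhERERERERERERERERERERERERERERERERERIiIiIiIiEREREREREREREREREREREREREREREREREREiIiIiIiIRERERERERERERERERERERERERERERERERESIiIiIiIiERERERERERERERERERERERERERERERERER"/>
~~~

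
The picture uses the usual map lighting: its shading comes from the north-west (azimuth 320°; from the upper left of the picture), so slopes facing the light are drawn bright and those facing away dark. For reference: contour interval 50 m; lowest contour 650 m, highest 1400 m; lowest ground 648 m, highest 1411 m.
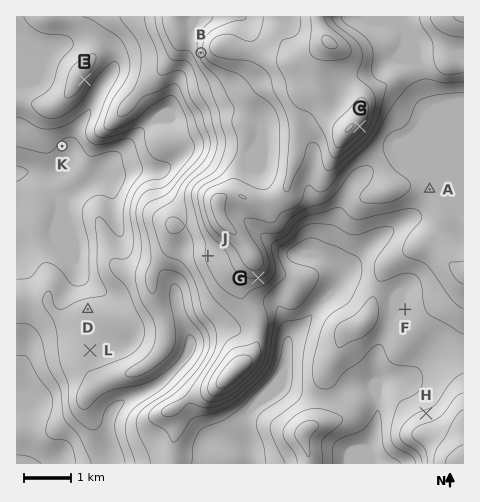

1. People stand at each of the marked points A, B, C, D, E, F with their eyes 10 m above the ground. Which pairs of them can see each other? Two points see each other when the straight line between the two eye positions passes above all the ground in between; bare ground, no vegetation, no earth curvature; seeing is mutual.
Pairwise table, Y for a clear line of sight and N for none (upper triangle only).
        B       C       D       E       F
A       N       Y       N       N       N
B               N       Y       Y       N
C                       N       N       Y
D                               Y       N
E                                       N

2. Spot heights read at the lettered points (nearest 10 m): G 1150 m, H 1060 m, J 1110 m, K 740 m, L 840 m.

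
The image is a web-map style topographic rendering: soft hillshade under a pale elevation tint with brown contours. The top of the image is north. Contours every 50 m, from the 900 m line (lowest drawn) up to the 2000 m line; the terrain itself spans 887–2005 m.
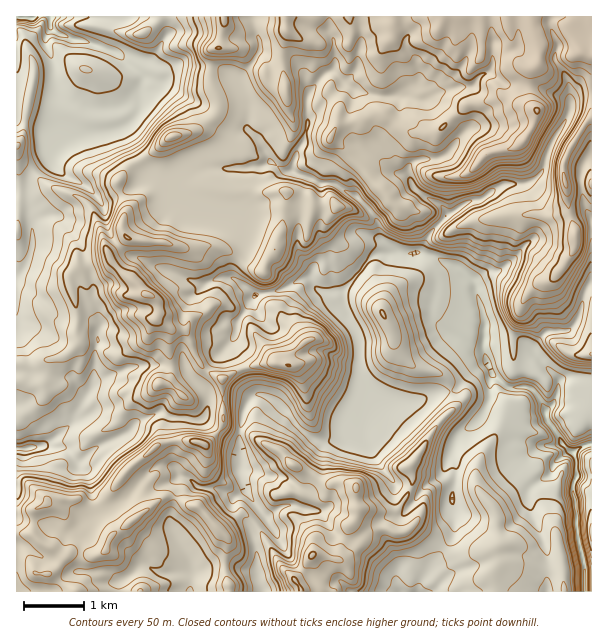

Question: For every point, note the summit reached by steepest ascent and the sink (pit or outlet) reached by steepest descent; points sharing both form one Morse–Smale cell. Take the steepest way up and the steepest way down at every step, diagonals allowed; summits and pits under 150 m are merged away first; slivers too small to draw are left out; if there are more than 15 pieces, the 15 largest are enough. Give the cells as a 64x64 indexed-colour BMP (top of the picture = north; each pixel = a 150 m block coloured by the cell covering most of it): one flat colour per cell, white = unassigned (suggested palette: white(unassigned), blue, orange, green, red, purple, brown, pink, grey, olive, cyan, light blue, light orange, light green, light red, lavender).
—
<image width="64" height="64" href="data:image/bmp;base64,Qk12CAAAAAAAAHYAAAAoAAAAQAAAAEAAAAABAAQAAAAAAAAIAAATCwAAEwsAABAAAAAAAAAA////ALR3HwAOf/8ALKAsACgn1gC9Z5QAS1aMAMJ34wB/f38AIr28AM++FwDox64AeLv/AIrfmACWmP8A1bDFAEREREREQAAAAAAAAAACIiIiIiIiIiIhEREREREREREQREREREREAAAAAAAAAAIiIiIiIiIiIiERERERERERERBERERERERABEREQAAAQiIiIiIiIiIiIhEREREREREREERERERERERERERERERCIiIiIiIiIiIiIREREREREREQREREREREREREREREREIiIiIiIiIiIiIhERERERERERBEREREREREREREREREIiIiIiIiIiIiIiIREREREREREEREREREREREREREREQiIiIiIiIiIiIiIiEREREREREAREREREREREREREREREIiIiIiIiIiIiIiIREREREREQBEREREREREREREREREQiIiIiIiIiIiIiIhERERERERAAAERESkRERERERERERCIiIiIiIiIiIiIiEREREREREAAAqqqqpERERERERERCIiIiIiIiIiIiIiEREREREREQAAqqqqqqRERERERERCIiIiIiIiIiIiIiIhERERERERAKqqqqqqqkREREREREIiIiIiIiIiIiIiIiEREREREREAqqqqqqqqREREREREQiIiIiIiIiIiIiIiIREREREREQCqqqqqqqqkRERERERCIiIiIiIiIiIiIiIhERERERERAKqqqoiqqqqkREREREIiIiIiIiIiIiIiIhEREREREREAu7uIiIiqqqpEREREQiIiIiIiIiIiIiIiIRERERERERG7u7iIiIiqqqqgAERCIiIid3ciIiIiIiIhEREREREREbu7u4iIiIqqqqAABEIiIid3d3IiIiIiIiIhERERERERu7u7uIiIiIqoiAAEQiIiJ3d3ciIiIiIiIiIRERERERG7u7u4iIiIiIiIAARCIiJ3d3d3IiIiIiIiIhEREREREbu7u7uIiIiIiIAABEQid3d3d3dyJmZiIiIiIRERERERu7u7u4iIiIiIAAAERHd3d3d3d3ZmZmZmYiIhERERERG7u7u7uIiIiIAAAAREd3d3d3d3ZmZmZmZmIiEREREREbu7u7u4iIiIgAAEREd3d3d3d3dmZmZmZmZiIRERERER7uu7u7iIiIiAADNER3d3d3d3d2ZmZmZmZmYRERERERHu7u67uIiIiIAAMzR3d3d3d3d3ZmZmZmZmZhEREREREe7u7uu4iIiIgAAzM3d3d3d3d3dmZmZmZmZmERERERER7u7u67iIiIiAAzMzd3d3d3d3d2ZmZmZmZmYRERERERHu7u7ruIiIiIMzMzM3d3d3d3d2ZmZmZmZmZhEREREREe7u7uu4iIiIMzMzMzd3d3d3d3ZmZmZmZmZmERERERER7u7u64iIiIgzMzMzM3d3d3dwZmZmZmZmZmYRERERERHu7u67iIiIgzMzMzMzd3d3d3BmZmZmZmZmYREREREREemZnriIiIgzMzMzMzMzN3d3M2ZmZmZmZmZhERERERERmZmZiIiIgzMzMzMzMzMzN3MzNmZmZmZmZmERERERERGZmZmIiIgzMzMzMzMzMzMzMzMzZmZmZmZmEREREREREVmZmZmIgzMzMzMzMzMzMzMzMzM2ZmZmZhERERERERERVZmZmZkzMzMzMzMzMzMzMzMzMzNmZmYRERERERERERFVmZmZmZMzMzMzMzMzMzMzMzMzMzEREREREREREREREVWZmZmZmTMzMzMzMzMzMzMzMzMzERERERERERERERERVZmZmZmZMzMzMzMzMzMzMzMzMzMRERERERERERERERFVmZmZmZkzMzMzMzMzMzMzMzMzMxEREREREREREREREVWZmZmZmTMzMzMzMzMzMzMzMzMxERERERERERERERERWZmZmZmZMzMzMzMzMzMzMzMzMxERERERERERERERERFZmZmZmZMzMzMzMzMzMzMzMzMxEREREREREREREREREVmZmZmZkzMzPDMzMzMzMzMzERERERERERERERERERERVZmZmZmZMzzMwzMzMzMzMRERERERERERERERERERERFVWZmZmZmTzMzMzMzMzDEREREREREREREREREREREREVVVmZmZmZ3czMzMzMzMERERERERERERERERERERERERVVWZmZmZnd3MzMzMzMERERERERERERERERERERERERFVVVWZmZnd3dzMzMzMwREREREREREREREREREREREREVVVVVVVVd3d3d3MzMwRERERERERERERERERERERERERVVVVVVVVXd3d3d3MzBERERERERERERERERERERERERFVVVVVVVVV3d3d3czMEREREREREREREREREREREREREVVVVVVVVVXd3d3dzMwRERERERERERERERERERERERERVVVVVVVVVd3d3d3MwRERERERERERERERERERERERERFVVVVVVVVV3d3d3czBEREREREREREREREREREREREREVVVVVVVVVX/3d3dzAERERERERERERERERERERERERERVVVVVVVVX///3/8AABERERERERERERERERERERERERFVVVVVVVVVX////wAAAREREREREREREREREREREREREVVVVVVVVVVV////AAABERERERERERERERERERERERERVVVVVVVVVVVf///wAAERERERERERERERERERERERERFVVVVVVVVVVV////AAAREREREREREREREREREREREREVVVVVVVVVVVX///8AARERERERERERERERERERERERER"/>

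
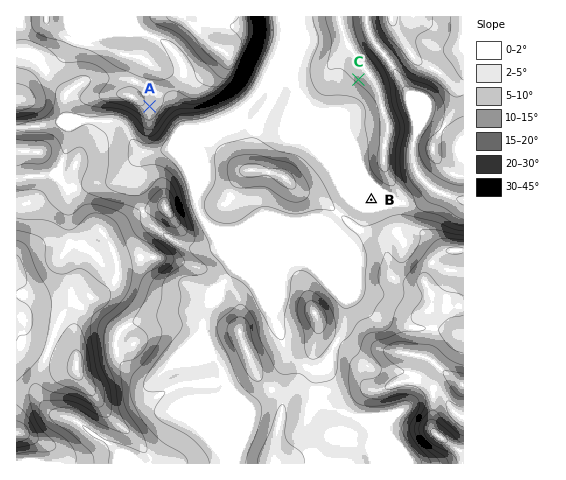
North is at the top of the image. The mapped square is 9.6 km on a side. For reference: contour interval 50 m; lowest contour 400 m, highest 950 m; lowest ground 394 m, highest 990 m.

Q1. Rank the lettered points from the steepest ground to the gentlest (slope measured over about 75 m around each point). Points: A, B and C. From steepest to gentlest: C A B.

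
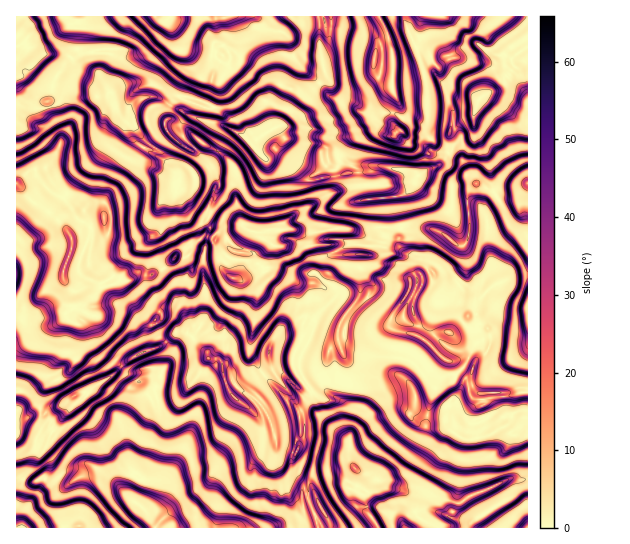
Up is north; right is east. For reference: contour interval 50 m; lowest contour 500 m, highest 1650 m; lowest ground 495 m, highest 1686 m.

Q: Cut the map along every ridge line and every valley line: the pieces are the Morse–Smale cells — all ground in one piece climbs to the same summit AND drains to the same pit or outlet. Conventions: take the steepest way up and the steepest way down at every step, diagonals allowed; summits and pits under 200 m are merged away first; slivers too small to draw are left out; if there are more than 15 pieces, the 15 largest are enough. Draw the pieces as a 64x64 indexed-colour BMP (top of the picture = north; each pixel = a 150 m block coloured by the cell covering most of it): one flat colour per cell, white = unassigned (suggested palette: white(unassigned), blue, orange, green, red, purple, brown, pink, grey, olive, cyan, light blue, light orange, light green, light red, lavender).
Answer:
<image width="64" height="64" href="data:image/bmp;base64,Qk12CAAAAAAAAHYAAAAoAAAAQAAAAEAAAAABAAQAAAAAAAAIAAATCwAAEwsAABAAAAAAAAAA////ALR3HwAOf/8ALKAsACgn1gC9Z5QAS1aMAMJ34wB/f38AIr28AM++FwDox64AeLv/AIrfmACWmP8A1bDFAN3d3d3d3d3d0REREREREREREREczMzAAAAAAAAAAAAA3d3d3d3d3d3RERERERERERERERzMzAAAAAAAAAAAAADd3d3d3d3d3RERERERERERERERzMzMAAAAAAAAAAAAAN3d3d3d3d0RERERERERERERERHMzMwAAAAAAHcAAAAA3d3d3d3d0RERERERERERERERzMzMwAAAAAd3d3cAAADd3d3d3d3RERERERERERERERHMzMzAAHd3d3d3d3cAABEREREd0RERERERERERERERzMzMzMB3d3d3d3d3d3d3ERERERERERERERERERERERzMzMzMd3d3d3d3d3d3d3cRERERERERERERERERERERHMzMzMx3d3d3d3d3d3d3dxEREREREREREREREREREREczMzMzHd3d3d3d3d3d3d3ERERERERERERERERERERERERzMzMd3d3d3d3d3d3d3cRERERERERERERERERERERERHMzMx3d3d3d3d5mZd3dxEREREREREREREREREREREREczMx3d3d3d3d5mZmZmZERERERERERERERERERERERERzMzHd3d3d3d3mZmZmZlERBERERERERERERERERERERHMzMd3d3d3eZmZmZmZmURERBERERERERERERERERERHMzMx3d3d3eZmZmZmZmZREREQRERERERERERERoREREczMx3d3d3d5mZmZmZmZlERERERBERERERERERGqEREczMx3d3d3d3mZmZmIiIiEREREREQRERERERERGqqhEcEQAHd3d3d3mZmZmYiIiIREREREREEREREREREaqqoRERAAu7u7u7mZmZmZiIiIhERERERERBERERERERqqqqERAAC7u7u7uZmZmZmIiIiERERERERERBEREREaqqqqoREQALu7u7u5mZmZmZiIiIRERERERERERBEREaqqqqqhERAAC7u7u7mZmZmZmYiIhERERERERERERBEaqqqqqqEREQALu7u7uZmZmZmZiIiERERERERERERERESqqqqqqhERAAu7u7u5mZmZmZmIiIREIkRERERERERERKqqqqqqoREAALu7u5mZmZmZmIiIgiIiJEREREREREREqqqqqqqqqqAAu7u7mZmZmZmIiIiCIiIiRERERERERERKqqqqqqqqqgALu7u5mZmZmYiIiIIiIiJEREREREREREqqqqqqqqqqoAC7u7mZmZmZiIiIgiIiIkRERERERERESqqqqqqqqqqgALu7u5mZmZmIiIiCIiIiIiIkRERERERKqqqqqqqqqgAAu7u7mZmZmIiIiIIiIiIiIiIiRERERKqqZqqqqqqgAAC7u7u5mZmIiIiIgiIiIiIiIiIiJEREqqZmZqqqqqoAALu7u7iIiIiIiIiCIiIiIiIiIiIiJESqpmZmqqqqqgAAu7u7uIiIiIiIiIIiIiIiIiIiIiIiJEpmZmZqqqqqq7u7u7iIiIiIiIiIgiIiIiIiIiIiIiIkSmZmZmAAAAAAAAAACIiIiAiIiIiCIiIiIiIiIiIiIiImZmZmAAAAAAAAAAAAiIiAAIiIiIIiIiIiIiIiIiIiIiZmZmZmZmZmYGZmAAAAAAAAiIiIgiIiIiIiIiIiIiIiJmZmZmZmZmZmZmZmYAAAAACIiIiCIiIiIiIiIiIiIiImZmZmZmZmZmZmZmZgAAAAAIiIiIIiIiIiIiIiIiIiIiJmZmZmZmZmZmZmZmAAAAAAiIiIgiIiIiIiIiIiIiIiImZmZmZmZmZmZmZmYAAAAACIiIiCIiIiIiIiIiIiIiIiZmZmZmZmZmZmZmZmAAAAAIj/+IIiIiIiIiIiIiIiIiJmZmZmZmZmZmZmZmZgAAAA////8iIiIiIiIiIiIiIiZmZmZmZmAAAAVWZmZlUAAAD////yIiIiIiIiIiIiIiImZmZmZmAAAAVVVVVVVVUAD/////IiIiIiIiIiIiIiIiJmZmYAAAAAVVVVVVVVVVD/////8iIiIiIiIiIiIiIiImZmYAAAAABVVVVVVVVV7//////yIiICIiIiIiIiIiIiJmZgAABVVVVVVVVVVV7v//////IiIAIiIiIiIiIiIiIiMzMAVVVVVVVVVVVV7u//////8iAAIiIiIiIiIiIiIjMzMzNVVVVVVVVV7u7u7v/////wAAAiIiIiIiIiIiMzMzMzMzVVVVVVVVXu7u7u7v//8AAAAiIiIiIyIiIjMzMzMzMzNVVVVVVVVe7u7u7u7/8AAAACIiIiIzMiIzMzMzMzMzMzVVVVVVVVXu7u7u7v8AAAAAIiIiADMzMzMzMzMzMzMzMzVVVVVVXu7u7u7gAAAAAAAAAAADMzMzMzMzMzMzMzMzM1VVVVVe7u7u7uAAAAAAAAAAADMzMzMzMzMzMzMzMzMzNVVVVV7u7u7uAAAAAAAAAAADMzMzMzMzMzMzMzMzMzM1VVVVXu7u7uAAAAAAAAAAAzMzMzMzMzMzMzMzMzMzM1VVVVVV7u5VAAAAAAAAAAADMzMzMzMzMzMzMzMzMzMzVVVVVVVVVVUAAAAAAAAAAAAzMzMzMzMzMzMzMzMzMzNVVVVVVVVVVQAAAAAAAAAAADMzMzMzMzMzMzMzMzMzMzVVVVVVVVVQAAAAAAAAAAADMzMzMzMzMzMzMzMzMzMzNVVVVVVVVVAAAAAAAAAAAAMzMzMzMzMzMzMzMzMzMzM1VVVVVVVVUAAAAAAA"/>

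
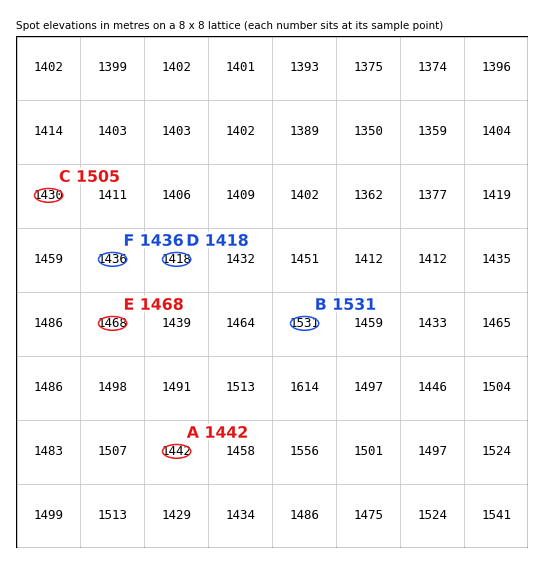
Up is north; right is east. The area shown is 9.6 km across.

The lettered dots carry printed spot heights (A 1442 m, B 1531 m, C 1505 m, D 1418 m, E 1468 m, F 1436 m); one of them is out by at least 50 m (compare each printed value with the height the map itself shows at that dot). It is C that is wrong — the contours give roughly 1430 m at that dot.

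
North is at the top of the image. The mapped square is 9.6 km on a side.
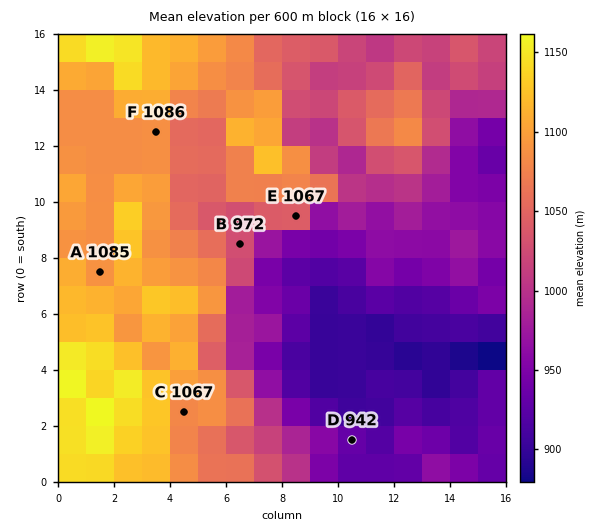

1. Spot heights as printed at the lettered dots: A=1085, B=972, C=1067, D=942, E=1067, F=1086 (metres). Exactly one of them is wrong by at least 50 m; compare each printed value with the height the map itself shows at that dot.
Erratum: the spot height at B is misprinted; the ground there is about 1035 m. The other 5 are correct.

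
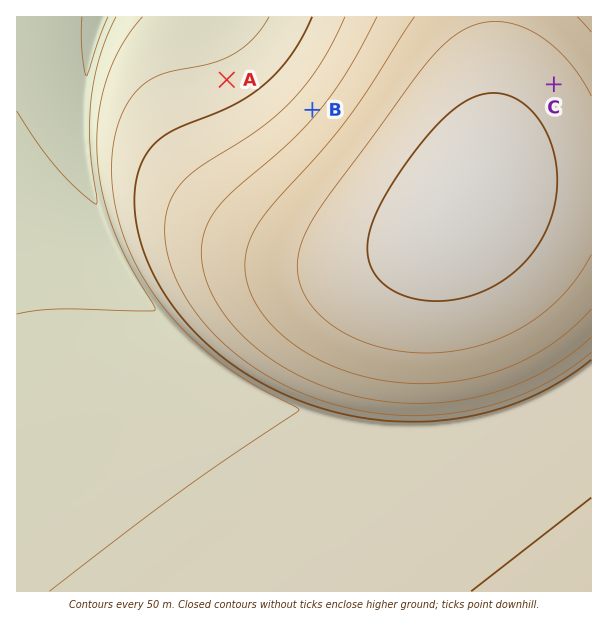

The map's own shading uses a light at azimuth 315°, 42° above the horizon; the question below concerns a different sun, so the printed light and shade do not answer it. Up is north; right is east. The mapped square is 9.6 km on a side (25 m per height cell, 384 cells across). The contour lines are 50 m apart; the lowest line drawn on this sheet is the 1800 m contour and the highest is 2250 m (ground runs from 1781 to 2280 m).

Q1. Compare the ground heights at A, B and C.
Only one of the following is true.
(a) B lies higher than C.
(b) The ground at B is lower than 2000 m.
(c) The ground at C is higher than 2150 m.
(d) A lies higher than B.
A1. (c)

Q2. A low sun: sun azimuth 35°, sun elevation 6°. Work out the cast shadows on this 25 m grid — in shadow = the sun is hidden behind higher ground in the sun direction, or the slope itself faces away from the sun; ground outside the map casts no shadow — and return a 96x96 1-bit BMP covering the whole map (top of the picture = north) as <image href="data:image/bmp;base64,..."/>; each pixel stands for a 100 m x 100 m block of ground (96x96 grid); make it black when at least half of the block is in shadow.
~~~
<image width="96" height="96" href="data:image/bmp;base64,Qk2+BAAAAAAAAD4AAAAoAAAAYAAAAGAAAAABAAEAAAAAAIAEAAATCwAAEwsAAAIAAAAAAAAA////AAAAAAAAAAAAAAAAAAAAAAAAAAAAAAAAAAAAAAAAAAAAAAAAAAAAAAAAAAAAAAAAAAAAAAAAAAAAAAAAAAAAAAAAAAAAAAAAAAAAAAAAAAAAAAAAAAAAAAAAAAAAAAAAAAAAAAAAAAAAAAAAAAAAAAAAAAAAAAAAAAAAAAAAAAAAAAAAAAAAAAAAAAAAAAAAAAAAAAAAAAAAAAAAAAAAAAAAAAAAAAAAAAAAAAAAAAAAAAAAAAAAAAAAAAAAAAAAAAAAAAAAAAAAAAAAAAAAAAAAAAAAAAAAAAAAAAAAAAAAAAAAAAAAAAAAAAAAAAAAAAAAAAAAAAAAAAAP4AAAAAAAAAAAAAP//8AAAAAAAAAAAD////wAAAAAAAAAAf////+AAAAAAAAAB//////gAAAAAAAAH//////8AAAAAAAAf///////AAAAAAAA////////wAAAAAAD////////8AAAAAAH////////+AAAAAAP/////////gAAAAAf/////////wAAAAA//////////8AAAAB//////////+AAAAD//////+AAP/AAAAH/////+AAAA/gAAAP/////gAAAAHwAAAP////8AAAAAA4AAAf////gAAAAAAMAAA////+AAAAAAAEAAA////wAAAAAAAAAAB////AAAAAAAAAAAD///8AAAAAAAAAAAD///wAAAAAAAAAAAH///AAAAAAAAAAAAH//8AAAAAAAAAAAAP//4AAAAAAAAAAAAP//gAAAAAAAAAAAAf//AAAAAAAAAAAAAf/+AAAAAAAAAAAAAf/4AAAAAAAAAAAAA//wAAAAAAAAAAAAA//gAAAAAAAAAAAAA//AAAAAAAAAAAAAB/+AAAAAAAAAAAAAB/8AAAAAAAAAAAAAB/4AAAAAAAAAAAAAD/wAAAAAAAAAAAAAD/wAAAAAAAAAAAAAD/gAAAAAAAAAAAAAH/AAAAAAAAAAAAAAH/AAAAAAAAAAAAAAH+AAAAAAAAAAAAAAH+AAAAAAAAAAAAAAH8AAAAAAAAAAAAAAH8AAAAAAAAAAAAAAP4AAAAAAAAAAAAAAP4AAAAAAAAAAAAAAPwAAAAAAAAAAAAAAPwAAAAAAAAAAAAAAPgAAAAAAAAAAAAAAPgAAAAAAAAAAAAAAPgAAAAAAAAAAAAAAPgAAAAAAAAAAAAAAPAAAAAAAAAAAAAAAPAAAAAAAAAAAAAAAPAAAAAAAAAAAAAAAPAAAAAAAAAAAAAAAPAAAAAAAAAAAAAAAPAAAAAAAAAAAAAAAPAAAAAAAAAAAAAAAHAAAAAAAAAAAAAAAHAAAAAAAAAAAAAAAHAAAAAAAAAAAAAAAHAAAAAAAAAAAAAAAHAAAAAAAAAAAAAAADAAAAAAAAAAAAAAADAAAAAAAAAAAAAAADAAAAAAAAAAAAAAADAAAAAAAAAAAAAAABAAAAAAAAAAAAAAABgAAAAAAAAAAAAAAAgAAAAAAAAAAAAAAAgAAAAAAAAAAAAAAAAAAAAAAAAAAAAAAAAAAAAAAAAAAAAA="/>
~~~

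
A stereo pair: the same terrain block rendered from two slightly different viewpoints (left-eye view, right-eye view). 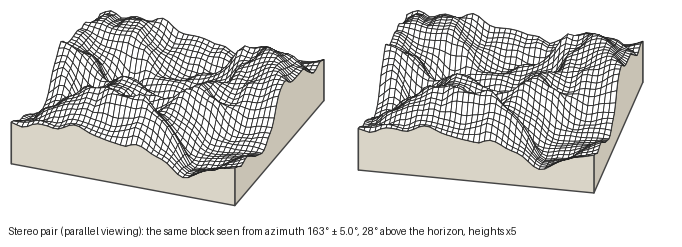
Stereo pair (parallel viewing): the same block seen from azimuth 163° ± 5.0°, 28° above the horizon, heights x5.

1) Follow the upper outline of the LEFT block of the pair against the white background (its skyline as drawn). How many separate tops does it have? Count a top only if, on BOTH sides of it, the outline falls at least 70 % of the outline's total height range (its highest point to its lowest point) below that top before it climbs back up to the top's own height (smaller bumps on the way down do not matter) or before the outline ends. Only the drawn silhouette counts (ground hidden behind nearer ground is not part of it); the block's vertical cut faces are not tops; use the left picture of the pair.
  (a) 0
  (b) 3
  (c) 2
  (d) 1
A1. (a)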